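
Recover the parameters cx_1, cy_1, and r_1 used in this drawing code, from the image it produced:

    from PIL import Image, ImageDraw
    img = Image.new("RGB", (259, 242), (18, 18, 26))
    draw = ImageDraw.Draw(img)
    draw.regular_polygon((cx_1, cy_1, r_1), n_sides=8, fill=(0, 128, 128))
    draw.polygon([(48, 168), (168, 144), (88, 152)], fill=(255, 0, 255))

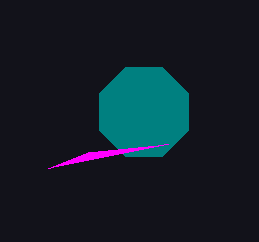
cx_1 = 144, cy_1 = 112, r_1 = 48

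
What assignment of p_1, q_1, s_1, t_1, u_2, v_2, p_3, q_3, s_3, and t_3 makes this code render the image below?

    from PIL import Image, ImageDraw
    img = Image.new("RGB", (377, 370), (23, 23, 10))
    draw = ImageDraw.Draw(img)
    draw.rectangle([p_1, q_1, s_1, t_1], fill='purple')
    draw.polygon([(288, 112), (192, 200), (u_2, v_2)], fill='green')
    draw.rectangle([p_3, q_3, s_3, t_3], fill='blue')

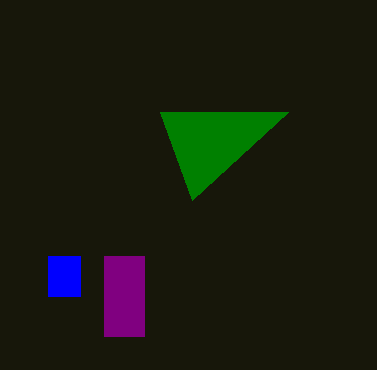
p_1 = 104
q_1 = 256
s_1 = 144
t_1 = 336
u_2 = 160
v_2 = 112
p_3 = 48
q_3 = 256
s_3 = 80
t_3 = 296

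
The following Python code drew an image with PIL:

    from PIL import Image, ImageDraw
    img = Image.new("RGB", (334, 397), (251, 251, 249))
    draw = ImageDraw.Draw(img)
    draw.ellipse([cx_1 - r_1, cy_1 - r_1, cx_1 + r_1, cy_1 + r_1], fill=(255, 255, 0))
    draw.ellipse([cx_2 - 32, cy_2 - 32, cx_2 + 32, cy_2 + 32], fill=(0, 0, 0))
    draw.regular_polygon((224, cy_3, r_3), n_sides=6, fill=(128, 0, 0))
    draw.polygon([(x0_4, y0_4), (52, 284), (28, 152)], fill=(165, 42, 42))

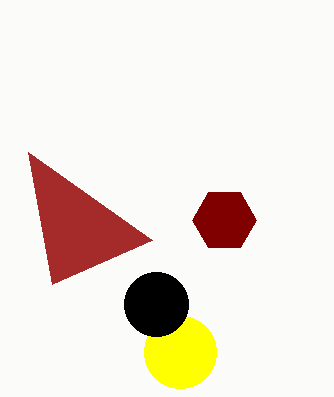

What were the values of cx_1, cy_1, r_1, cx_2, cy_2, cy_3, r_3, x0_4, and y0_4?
cx_1 = 180
cy_1 = 352
r_1 = 36
cx_2 = 156
cy_2 = 304
cy_3 = 220
r_3 = 32
x0_4 = 152
y0_4 = 240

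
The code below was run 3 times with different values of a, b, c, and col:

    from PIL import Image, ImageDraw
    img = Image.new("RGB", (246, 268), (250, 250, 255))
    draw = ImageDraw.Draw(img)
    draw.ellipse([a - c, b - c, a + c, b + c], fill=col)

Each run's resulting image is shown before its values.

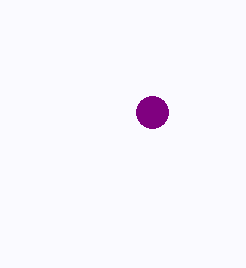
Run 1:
a = 152
b = 112
c = 16
col = 'purple'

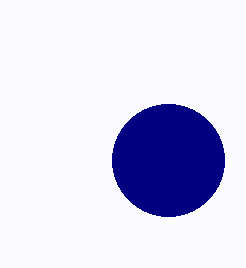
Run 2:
a = 168; b = 160; c = 56; col = 'navy'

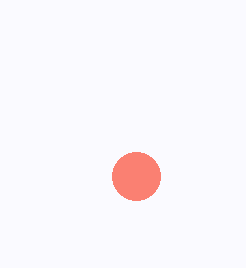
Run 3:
a = 136, b = 176, c = 24, col = 'salmon'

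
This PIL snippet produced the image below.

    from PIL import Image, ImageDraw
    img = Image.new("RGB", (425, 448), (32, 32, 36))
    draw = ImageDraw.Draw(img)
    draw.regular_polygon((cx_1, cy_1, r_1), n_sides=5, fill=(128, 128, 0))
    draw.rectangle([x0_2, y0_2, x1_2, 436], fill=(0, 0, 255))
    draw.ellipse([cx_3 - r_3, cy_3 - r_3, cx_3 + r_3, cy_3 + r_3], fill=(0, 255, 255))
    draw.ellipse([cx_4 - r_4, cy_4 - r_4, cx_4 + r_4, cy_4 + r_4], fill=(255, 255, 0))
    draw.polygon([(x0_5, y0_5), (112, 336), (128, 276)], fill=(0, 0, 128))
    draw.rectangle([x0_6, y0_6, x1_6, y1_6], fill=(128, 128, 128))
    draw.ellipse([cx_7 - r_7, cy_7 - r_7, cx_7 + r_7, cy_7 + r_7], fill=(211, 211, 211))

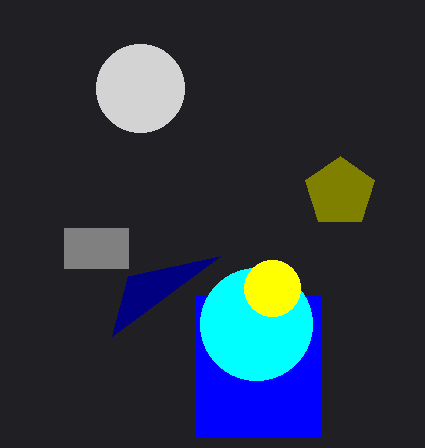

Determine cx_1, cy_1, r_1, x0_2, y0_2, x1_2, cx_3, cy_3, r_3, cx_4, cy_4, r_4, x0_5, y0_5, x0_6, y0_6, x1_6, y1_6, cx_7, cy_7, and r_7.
cx_1 = 340; cy_1 = 192; r_1 = 36; x0_2 = 196; y0_2 = 296; x1_2 = 320; cx_3 = 256; cy_3 = 324; r_3 = 56; cx_4 = 272; cy_4 = 288; r_4 = 28; x0_5 = 220; y0_5 = 256; x0_6 = 64; y0_6 = 228; x1_6 = 128; y1_6 = 268; cx_7 = 140; cy_7 = 88; r_7 = 44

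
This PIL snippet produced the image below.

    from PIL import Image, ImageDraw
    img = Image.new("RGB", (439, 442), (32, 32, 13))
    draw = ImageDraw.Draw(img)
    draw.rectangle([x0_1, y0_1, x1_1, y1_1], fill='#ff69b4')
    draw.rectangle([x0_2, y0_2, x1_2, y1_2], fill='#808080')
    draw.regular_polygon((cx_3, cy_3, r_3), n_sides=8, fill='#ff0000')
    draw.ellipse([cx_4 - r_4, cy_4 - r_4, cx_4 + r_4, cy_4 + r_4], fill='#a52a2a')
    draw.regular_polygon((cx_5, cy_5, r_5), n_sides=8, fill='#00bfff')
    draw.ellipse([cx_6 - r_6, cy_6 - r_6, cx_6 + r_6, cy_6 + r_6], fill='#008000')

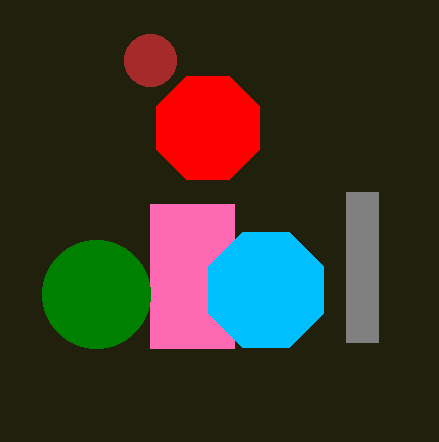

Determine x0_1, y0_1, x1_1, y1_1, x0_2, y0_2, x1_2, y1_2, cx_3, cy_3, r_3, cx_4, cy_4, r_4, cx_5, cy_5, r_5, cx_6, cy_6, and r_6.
x0_1 = 150; y0_1 = 204; x1_1 = 234; y1_1 = 348; x0_2 = 346; y0_2 = 192; x1_2 = 378; y1_2 = 342; cx_3 = 208; cy_3 = 128; r_3 = 56; cx_4 = 150; cy_4 = 60; r_4 = 26; cx_5 = 266; cy_5 = 290; r_5 = 62; cx_6 = 96; cy_6 = 294; r_6 = 54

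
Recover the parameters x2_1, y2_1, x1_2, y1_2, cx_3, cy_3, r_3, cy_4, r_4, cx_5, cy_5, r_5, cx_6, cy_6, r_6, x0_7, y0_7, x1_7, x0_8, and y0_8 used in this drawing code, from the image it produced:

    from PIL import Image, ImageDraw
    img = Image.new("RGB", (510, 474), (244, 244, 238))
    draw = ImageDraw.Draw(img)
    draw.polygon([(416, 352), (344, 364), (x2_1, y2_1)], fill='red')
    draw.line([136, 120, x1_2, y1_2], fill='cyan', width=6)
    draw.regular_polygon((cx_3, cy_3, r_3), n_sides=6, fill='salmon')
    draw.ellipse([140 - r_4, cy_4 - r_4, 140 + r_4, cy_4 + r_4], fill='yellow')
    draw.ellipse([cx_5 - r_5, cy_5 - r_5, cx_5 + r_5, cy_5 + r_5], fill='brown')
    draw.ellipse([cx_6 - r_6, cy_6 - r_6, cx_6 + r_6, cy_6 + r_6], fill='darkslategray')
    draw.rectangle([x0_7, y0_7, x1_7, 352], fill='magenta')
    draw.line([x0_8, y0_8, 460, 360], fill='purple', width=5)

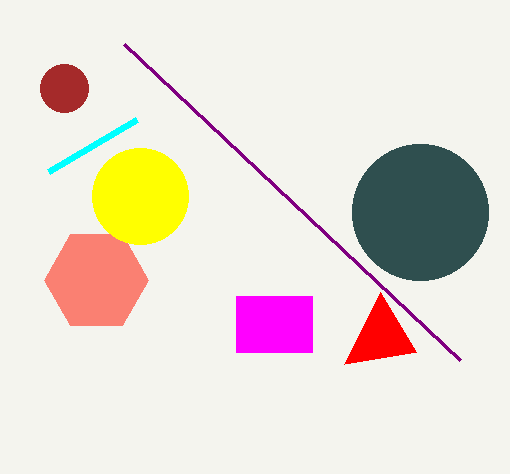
x2_1 = 380
y2_1 = 292
x1_2 = 48
y1_2 = 172
cx_3 = 96
cy_3 = 280
r_3 = 52
cy_4 = 196
r_4 = 48
cx_5 = 64
cy_5 = 88
r_5 = 24
cx_6 = 420
cy_6 = 212
r_6 = 68
x0_7 = 236
y0_7 = 296
x1_7 = 312
x0_8 = 124
y0_8 = 44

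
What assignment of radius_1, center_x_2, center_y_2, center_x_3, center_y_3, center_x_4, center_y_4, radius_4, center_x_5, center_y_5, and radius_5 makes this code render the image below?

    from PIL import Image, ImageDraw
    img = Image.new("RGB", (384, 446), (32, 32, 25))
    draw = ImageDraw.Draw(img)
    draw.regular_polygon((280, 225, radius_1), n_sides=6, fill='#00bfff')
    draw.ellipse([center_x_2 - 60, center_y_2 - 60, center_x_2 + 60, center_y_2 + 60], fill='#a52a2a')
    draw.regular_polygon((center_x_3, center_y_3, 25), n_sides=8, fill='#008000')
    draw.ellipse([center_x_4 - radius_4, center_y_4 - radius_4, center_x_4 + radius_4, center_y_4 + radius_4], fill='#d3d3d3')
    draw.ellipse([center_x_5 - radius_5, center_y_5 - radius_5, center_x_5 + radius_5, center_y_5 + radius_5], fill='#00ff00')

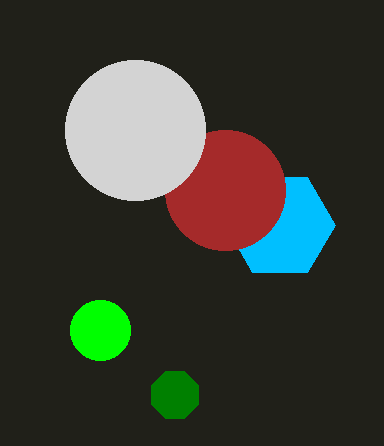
radius_1 = 55; center_x_2 = 225; center_y_2 = 190; center_x_3 = 175; center_y_3 = 395; center_x_4 = 135; center_y_4 = 130; radius_4 = 70; center_x_5 = 100; center_y_5 = 330; radius_5 = 30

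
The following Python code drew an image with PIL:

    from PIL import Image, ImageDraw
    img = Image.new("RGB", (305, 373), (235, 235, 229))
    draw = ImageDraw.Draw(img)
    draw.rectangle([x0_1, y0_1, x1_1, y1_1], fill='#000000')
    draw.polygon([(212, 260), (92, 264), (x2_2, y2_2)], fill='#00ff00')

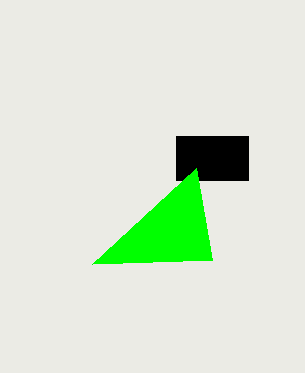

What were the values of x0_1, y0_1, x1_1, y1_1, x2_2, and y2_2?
x0_1 = 176, y0_1 = 136, x1_1 = 248, y1_1 = 180, x2_2 = 196, y2_2 = 168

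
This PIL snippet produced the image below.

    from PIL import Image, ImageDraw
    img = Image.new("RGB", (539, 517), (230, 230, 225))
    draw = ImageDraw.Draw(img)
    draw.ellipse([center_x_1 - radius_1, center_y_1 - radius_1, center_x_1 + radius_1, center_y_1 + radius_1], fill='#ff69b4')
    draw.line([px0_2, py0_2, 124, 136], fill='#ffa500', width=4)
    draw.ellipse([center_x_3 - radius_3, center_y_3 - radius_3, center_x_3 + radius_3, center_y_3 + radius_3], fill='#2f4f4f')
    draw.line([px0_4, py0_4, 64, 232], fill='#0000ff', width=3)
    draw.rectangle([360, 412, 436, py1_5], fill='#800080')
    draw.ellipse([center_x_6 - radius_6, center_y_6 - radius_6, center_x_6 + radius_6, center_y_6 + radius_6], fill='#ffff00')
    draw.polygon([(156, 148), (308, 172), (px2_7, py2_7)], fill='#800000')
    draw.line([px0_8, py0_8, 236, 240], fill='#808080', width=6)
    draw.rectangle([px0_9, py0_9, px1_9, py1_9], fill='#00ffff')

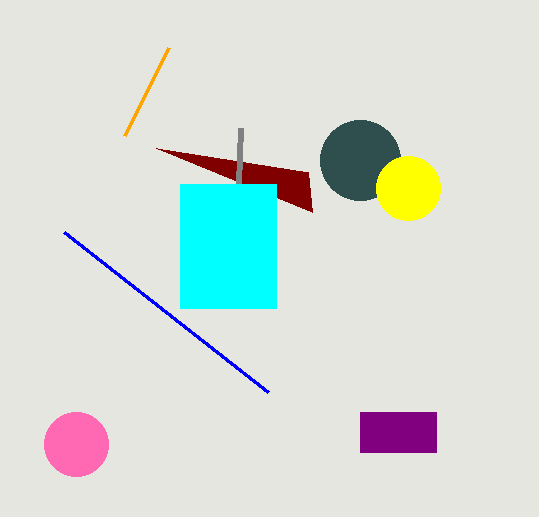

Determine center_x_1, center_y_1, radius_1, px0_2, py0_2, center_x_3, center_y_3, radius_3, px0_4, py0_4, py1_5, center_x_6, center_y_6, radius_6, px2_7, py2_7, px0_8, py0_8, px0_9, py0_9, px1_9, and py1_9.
center_x_1 = 76
center_y_1 = 444
radius_1 = 32
px0_2 = 168
py0_2 = 48
center_x_3 = 360
center_y_3 = 160
radius_3 = 40
px0_4 = 268
py0_4 = 392
py1_5 = 452
center_x_6 = 408
center_y_6 = 188
radius_6 = 32
px2_7 = 312
py2_7 = 212
px0_8 = 240
py0_8 = 128
px0_9 = 180
py0_9 = 184
px1_9 = 276
py1_9 = 308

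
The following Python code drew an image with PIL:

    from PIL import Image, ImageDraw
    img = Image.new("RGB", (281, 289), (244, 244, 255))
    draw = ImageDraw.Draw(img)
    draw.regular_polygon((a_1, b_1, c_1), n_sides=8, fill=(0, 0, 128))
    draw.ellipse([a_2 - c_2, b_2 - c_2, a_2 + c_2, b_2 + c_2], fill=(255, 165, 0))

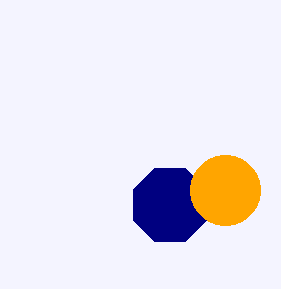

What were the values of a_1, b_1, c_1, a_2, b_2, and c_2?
a_1 = 170; b_1 = 205; c_1 = 40; a_2 = 225; b_2 = 190; c_2 = 35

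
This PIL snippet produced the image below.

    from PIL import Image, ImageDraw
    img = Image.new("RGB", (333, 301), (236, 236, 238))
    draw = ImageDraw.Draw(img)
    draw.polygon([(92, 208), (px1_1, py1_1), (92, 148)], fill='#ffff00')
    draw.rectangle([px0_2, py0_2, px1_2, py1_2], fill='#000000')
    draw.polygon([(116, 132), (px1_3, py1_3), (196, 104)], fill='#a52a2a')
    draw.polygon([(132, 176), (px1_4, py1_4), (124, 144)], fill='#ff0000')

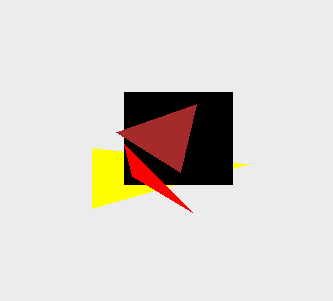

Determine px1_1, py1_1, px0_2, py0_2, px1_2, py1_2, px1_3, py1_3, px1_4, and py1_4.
px1_1 = 248; py1_1 = 164; px0_2 = 124; py0_2 = 92; px1_2 = 232; py1_2 = 184; px1_3 = 180; py1_3 = 172; px1_4 = 192; py1_4 = 212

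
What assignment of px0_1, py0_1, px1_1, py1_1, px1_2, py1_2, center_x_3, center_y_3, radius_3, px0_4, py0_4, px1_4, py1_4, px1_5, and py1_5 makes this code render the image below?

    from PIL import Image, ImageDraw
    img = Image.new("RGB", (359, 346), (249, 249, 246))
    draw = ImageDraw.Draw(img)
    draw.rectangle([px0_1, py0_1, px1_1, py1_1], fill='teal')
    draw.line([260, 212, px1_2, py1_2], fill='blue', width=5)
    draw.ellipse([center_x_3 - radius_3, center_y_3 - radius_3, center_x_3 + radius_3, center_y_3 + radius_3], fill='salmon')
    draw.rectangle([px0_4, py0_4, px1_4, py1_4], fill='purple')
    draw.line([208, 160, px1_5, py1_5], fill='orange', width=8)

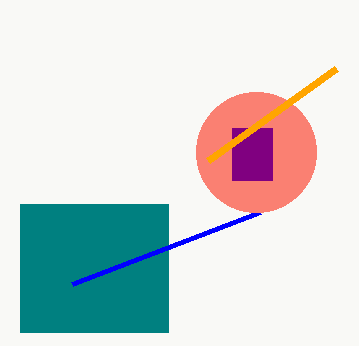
px0_1 = 20; py0_1 = 204; px1_1 = 168; py1_1 = 332; px1_2 = 72; py1_2 = 284; center_x_3 = 256; center_y_3 = 152; radius_3 = 60; px0_4 = 232; py0_4 = 128; px1_4 = 272; py1_4 = 180; px1_5 = 336; py1_5 = 68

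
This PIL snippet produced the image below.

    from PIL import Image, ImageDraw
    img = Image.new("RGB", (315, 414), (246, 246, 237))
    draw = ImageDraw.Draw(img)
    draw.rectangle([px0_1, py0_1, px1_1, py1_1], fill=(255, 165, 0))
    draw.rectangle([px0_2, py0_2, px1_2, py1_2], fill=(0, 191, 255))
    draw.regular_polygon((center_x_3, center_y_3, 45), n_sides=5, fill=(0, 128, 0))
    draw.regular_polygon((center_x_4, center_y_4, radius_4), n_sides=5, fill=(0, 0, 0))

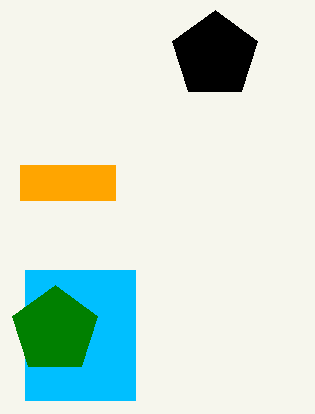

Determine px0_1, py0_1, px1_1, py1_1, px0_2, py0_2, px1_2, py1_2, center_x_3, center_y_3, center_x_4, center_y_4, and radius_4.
px0_1 = 20
py0_1 = 165
px1_1 = 115
py1_1 = 200
px0_2 = 25
py0_2 = 270
px1_2 = 135
py1_2 = 400
center_x_3 = 55
center_y_3 = 330
center_x_4 = 215
center_y_4 = 55
radius_4 = 45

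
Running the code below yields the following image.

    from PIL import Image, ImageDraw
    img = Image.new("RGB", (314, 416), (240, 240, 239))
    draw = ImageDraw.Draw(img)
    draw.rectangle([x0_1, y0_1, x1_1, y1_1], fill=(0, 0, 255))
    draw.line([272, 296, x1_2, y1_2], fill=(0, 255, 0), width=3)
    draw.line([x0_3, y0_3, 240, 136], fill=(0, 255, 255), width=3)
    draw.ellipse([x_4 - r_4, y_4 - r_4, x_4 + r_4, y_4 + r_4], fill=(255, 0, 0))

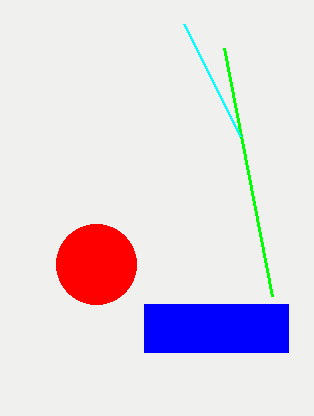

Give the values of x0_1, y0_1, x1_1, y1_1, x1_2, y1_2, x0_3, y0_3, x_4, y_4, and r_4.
x0_1 = 144, y0_1 = 304, x1_1 = 288, y1_1 = 352, x1_2 = 224, y1_2 = 48, x0_3 = 184, y0_3 = 24, x_4 = 96, y_4 = 264, r_4 = 40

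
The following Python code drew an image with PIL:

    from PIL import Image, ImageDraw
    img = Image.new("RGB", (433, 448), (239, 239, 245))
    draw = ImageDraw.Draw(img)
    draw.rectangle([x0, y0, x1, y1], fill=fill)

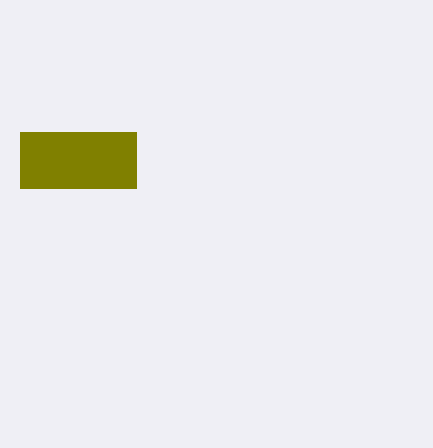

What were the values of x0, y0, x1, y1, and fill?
x0 = 20
y0 = 132
x1 = 136
y1 = 188
fill = 'olive'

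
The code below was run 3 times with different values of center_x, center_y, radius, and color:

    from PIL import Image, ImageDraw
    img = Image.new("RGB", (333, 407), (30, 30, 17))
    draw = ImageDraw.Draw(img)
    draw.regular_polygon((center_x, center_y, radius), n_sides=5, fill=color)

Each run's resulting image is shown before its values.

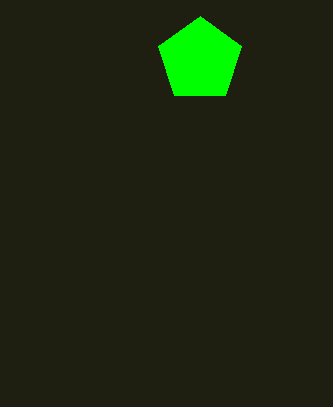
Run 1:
center_x = 200, center_y = 60, radius = 44, color = 'lime'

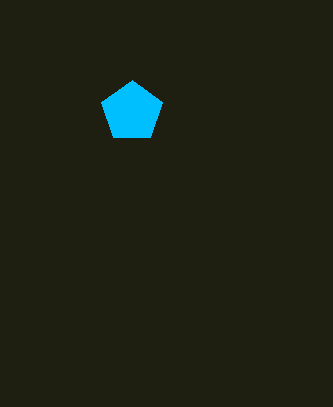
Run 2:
center_x = 132; center_y = 112; radius = 32; color = 'deepskyblue'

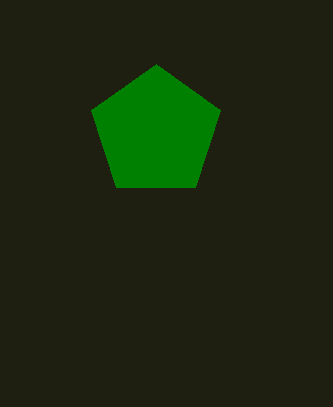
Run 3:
center_x = 156
center_y = 132
radius = 68
color = 'green'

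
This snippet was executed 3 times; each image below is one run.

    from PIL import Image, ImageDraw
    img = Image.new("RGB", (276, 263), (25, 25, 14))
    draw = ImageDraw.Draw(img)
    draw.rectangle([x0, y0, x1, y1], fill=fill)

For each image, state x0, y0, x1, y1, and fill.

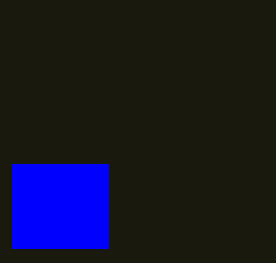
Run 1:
x0 = 12; y0 = 164; x1 = 108; y1 = 248; fill = 'blue'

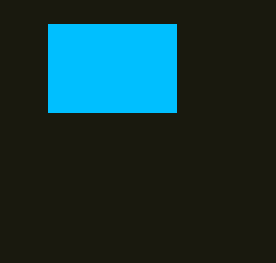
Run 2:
x0 = 48, y0 = 24, x1 = 176, y1 = 112, fill = 'deepskyblue'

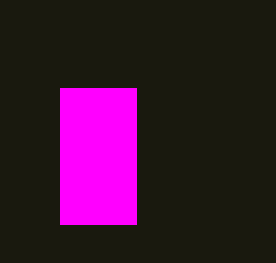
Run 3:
x0 = 60
y0 = 88
x1 = 136
y1 = 224
fill = 'magenta'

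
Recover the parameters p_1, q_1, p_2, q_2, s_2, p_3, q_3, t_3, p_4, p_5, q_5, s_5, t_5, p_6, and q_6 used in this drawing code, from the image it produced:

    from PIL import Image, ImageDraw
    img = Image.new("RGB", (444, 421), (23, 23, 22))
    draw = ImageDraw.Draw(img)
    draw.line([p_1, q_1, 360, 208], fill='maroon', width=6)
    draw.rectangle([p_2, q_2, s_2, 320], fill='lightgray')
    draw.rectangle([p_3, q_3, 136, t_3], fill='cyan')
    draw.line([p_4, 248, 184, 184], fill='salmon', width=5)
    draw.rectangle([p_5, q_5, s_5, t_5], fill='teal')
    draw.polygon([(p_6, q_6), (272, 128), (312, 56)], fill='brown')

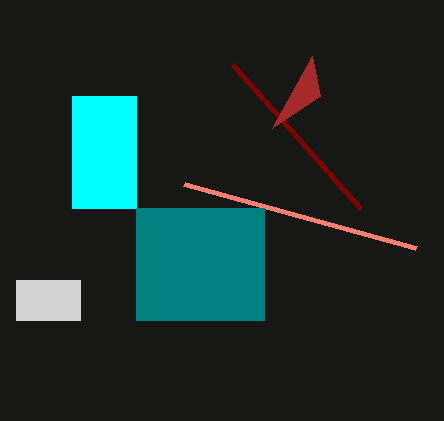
p_1 = 232, q_1 = 64, p_2 = 16, q_2 = 280, s_2 = 80, p_3 = 72, q_3 = 96, t_3 = 208, p_4 = 416, p_5 = 136, q_5 = 208, s_5 = 264, t_5 = 320, p_6 = 320, q_6 = 96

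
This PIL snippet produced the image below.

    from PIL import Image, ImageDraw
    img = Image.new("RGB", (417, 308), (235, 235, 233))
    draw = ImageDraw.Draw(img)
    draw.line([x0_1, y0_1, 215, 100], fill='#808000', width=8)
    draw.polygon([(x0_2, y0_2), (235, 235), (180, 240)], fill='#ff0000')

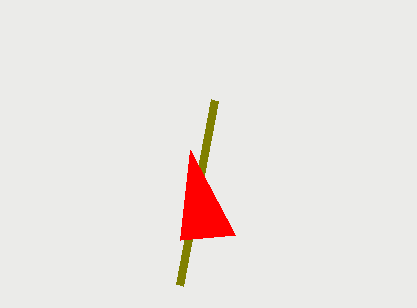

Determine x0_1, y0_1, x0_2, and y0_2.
x0_1 = 180, y0_1 = 285, x0_2 = 190, y0_2 = 150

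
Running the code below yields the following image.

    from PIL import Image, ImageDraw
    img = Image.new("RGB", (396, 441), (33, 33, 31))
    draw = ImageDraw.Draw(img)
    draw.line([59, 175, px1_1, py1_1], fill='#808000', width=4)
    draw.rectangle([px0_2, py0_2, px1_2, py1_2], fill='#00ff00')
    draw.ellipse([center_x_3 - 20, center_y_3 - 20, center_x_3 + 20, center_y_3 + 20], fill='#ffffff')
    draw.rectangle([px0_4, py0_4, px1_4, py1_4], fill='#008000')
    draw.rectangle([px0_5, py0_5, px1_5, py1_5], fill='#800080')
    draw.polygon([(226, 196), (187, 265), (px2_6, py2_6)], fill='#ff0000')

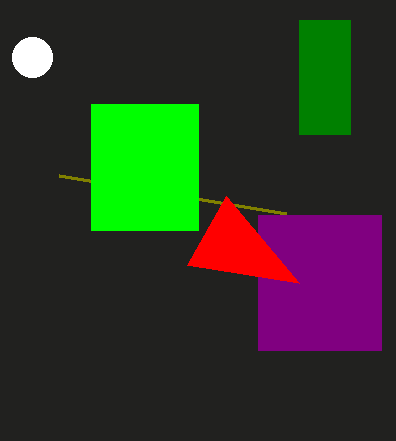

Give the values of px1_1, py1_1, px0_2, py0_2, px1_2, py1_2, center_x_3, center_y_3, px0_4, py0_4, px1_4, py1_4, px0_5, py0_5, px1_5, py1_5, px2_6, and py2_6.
px1_1 = 286; py1_1 = 213; px0_2 = 91; py0_2 = 104; px1_2 = 198; py1_2 = 230; center_x_3 = 32; center_y_3 = 57; px0_4 = 299; py0_4 = 20; px1_4 = 350; py1_4 = 134; px0_5 = 258; py0_5 = 215; px1_5 = 381; py1_5 = 350; px2_6 = 299; py2_6 = 283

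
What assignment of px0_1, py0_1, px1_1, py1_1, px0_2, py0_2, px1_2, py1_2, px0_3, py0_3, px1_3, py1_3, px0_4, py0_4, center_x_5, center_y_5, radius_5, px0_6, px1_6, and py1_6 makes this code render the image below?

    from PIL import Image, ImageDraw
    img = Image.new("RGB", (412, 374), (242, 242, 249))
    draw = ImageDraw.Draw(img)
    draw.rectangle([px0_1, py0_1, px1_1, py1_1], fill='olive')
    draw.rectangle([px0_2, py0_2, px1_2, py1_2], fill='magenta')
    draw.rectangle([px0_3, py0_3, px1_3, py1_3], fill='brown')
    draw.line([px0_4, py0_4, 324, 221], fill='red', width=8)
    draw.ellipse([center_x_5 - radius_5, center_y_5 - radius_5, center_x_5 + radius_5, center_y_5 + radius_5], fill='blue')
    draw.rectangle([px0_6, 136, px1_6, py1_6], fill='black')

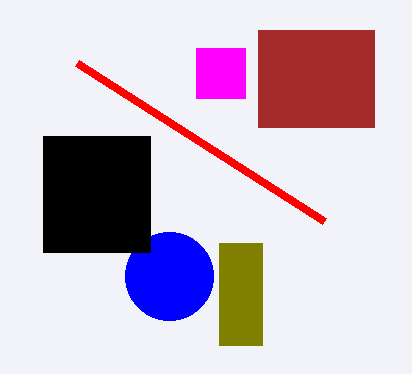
px0_1 = 219
py0_1 = 243
px1_1 = 262
py1_1 = 345
px0_2 = 196
py0_2 = 48
px1_2 = 245
py1_2 = 98
px0_3 = 258
py0_3 = 30
px1_3 = 374
py1_3 = 127
px0_4 = 77
py0_4 = 63
center_x_5 = 169
center_y_5 = 276
radius_5 = 44
px0_6 = 43
px1_6 = 150
py1_6 = 252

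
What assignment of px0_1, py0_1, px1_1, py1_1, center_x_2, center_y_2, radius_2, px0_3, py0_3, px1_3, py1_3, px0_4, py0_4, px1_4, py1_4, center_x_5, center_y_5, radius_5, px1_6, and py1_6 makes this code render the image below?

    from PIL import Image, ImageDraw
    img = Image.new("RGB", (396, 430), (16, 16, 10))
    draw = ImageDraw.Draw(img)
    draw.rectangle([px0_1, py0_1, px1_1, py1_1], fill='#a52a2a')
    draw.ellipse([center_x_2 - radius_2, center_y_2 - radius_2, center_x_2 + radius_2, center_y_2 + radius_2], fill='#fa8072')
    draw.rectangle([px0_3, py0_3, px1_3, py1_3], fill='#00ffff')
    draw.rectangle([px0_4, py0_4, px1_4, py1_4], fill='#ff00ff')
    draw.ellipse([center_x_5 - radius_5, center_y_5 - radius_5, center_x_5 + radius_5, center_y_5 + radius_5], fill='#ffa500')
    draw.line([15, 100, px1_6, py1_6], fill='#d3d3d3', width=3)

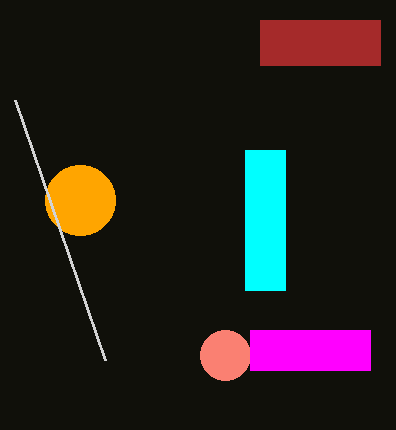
px0_1 = 260; py0_1 = 20; px1_1 = 380; py1_1 = 65; center_x_2 = 225; center_y_2 = 355; radius_2 = 25; px0_3 = 245; py0_3 = 150; px1_3 = 285; py1_3 = 290; px0_4 = 250; py0_4 = 330; px1_4 = 370; py1_4 = 370; center_x_5 = 80; center_y_5 = 200; radius_5 = 35; px1_6 = 105; py1_6 = 360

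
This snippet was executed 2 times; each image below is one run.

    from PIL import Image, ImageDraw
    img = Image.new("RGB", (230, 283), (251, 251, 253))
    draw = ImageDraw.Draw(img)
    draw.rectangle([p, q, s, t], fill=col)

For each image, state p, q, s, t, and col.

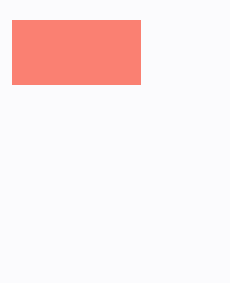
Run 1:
p = 12, q = 20, s = 140, t = 84, col = 'salmon'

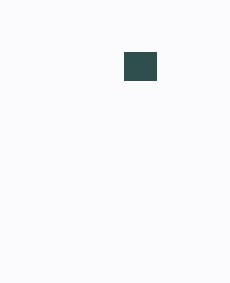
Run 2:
p = 124, q = 52, s = 156, t = 80, col = 'darkslategray'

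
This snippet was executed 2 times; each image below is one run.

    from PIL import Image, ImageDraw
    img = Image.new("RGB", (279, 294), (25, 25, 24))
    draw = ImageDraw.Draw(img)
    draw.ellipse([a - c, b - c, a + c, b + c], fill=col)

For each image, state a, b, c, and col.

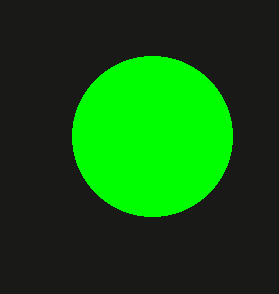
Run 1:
a = 152, b = 136, c = 80, col = 'lime'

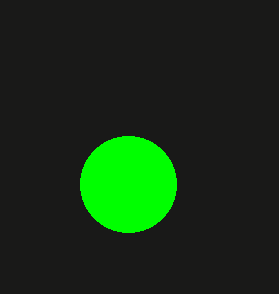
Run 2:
a = 128
b = 184
c = 48
col = 'lime'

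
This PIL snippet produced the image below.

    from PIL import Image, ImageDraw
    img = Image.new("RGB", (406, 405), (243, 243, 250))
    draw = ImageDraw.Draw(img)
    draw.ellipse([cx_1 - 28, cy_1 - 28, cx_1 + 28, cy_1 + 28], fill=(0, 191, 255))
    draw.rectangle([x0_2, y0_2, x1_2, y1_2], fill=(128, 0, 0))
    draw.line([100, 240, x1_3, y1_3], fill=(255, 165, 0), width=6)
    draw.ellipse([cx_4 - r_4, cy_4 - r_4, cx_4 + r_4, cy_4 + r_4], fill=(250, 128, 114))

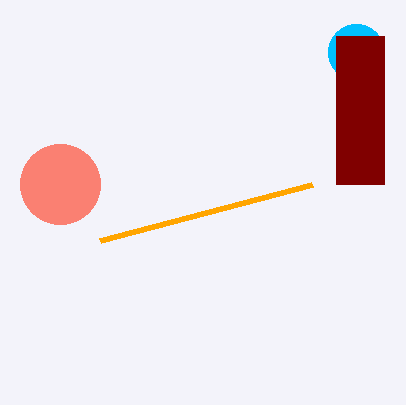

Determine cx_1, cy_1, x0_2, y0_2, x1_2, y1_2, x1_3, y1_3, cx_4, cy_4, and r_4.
cx_1 = 356
cy_1 = 52
x0_2 = 336
y0_2 = 36
x1_2 = 384
y1_2 = 184
x1_3 = 312
y1_3 = 184
cx_4 = 60
cy_4 = 184
r_4 = 40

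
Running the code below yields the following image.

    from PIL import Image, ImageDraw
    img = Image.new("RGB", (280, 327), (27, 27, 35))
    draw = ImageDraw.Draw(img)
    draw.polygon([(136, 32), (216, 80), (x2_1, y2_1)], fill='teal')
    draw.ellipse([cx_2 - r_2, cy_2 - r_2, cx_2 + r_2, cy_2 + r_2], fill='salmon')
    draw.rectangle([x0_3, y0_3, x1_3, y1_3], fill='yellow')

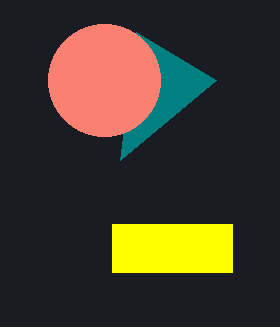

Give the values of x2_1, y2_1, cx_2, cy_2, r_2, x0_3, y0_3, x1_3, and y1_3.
x2_1 = 120, y2_1 = 160, cx_2 = 104, cy_2 = 80, r_2 = 56, x0_3 = 112, y0_3 = 224, x1_3 = 232, y1_3 = 272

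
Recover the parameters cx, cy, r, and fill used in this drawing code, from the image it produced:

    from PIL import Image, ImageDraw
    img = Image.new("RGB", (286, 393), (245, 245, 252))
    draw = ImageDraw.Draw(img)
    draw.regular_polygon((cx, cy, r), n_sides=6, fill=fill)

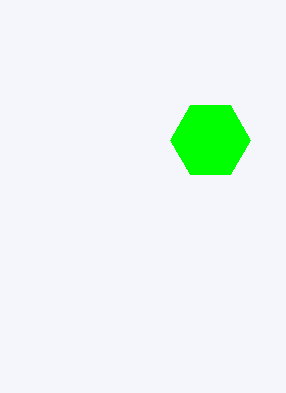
cx = 210; cy = 140; r = 40; fill = 'lime'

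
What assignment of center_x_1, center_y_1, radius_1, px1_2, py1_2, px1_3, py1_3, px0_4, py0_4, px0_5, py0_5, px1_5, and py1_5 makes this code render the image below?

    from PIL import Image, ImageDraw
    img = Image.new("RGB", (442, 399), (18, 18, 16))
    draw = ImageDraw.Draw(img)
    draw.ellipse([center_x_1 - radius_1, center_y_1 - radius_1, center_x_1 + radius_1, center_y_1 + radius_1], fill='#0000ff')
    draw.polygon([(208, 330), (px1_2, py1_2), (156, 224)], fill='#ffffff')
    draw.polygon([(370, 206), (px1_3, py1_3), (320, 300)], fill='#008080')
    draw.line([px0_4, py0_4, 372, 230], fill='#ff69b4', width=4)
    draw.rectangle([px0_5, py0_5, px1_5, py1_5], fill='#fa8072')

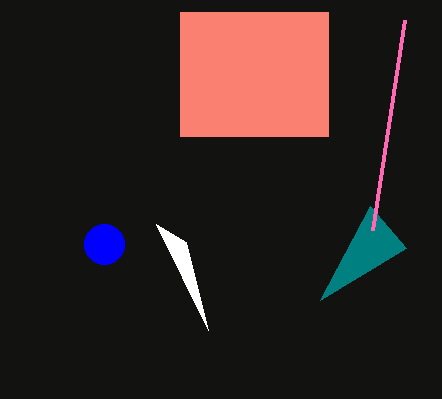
center_x_1 = 104; center_y_1 = 244; radius_1 = 20; px1_2 = 186; py1_2 = 242; px1_3 = 406; py1_3 = 248; px0_4 = 404; py0_4 = 20; px0_5 = 180; py0_5 = 12; px1_5 = 328; py1_5 = 136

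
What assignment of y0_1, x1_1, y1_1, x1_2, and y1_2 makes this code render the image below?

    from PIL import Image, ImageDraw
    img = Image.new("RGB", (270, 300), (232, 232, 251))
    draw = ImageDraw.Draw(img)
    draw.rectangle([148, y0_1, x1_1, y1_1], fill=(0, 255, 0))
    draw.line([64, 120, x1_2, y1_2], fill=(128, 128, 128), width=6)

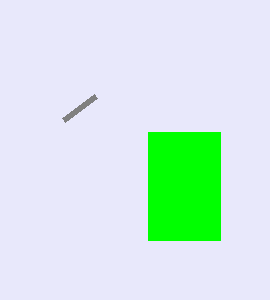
y0_1 = 132, x1_1 = 220, y1_1 = 240, x1_2 = 96, y1_2 = 96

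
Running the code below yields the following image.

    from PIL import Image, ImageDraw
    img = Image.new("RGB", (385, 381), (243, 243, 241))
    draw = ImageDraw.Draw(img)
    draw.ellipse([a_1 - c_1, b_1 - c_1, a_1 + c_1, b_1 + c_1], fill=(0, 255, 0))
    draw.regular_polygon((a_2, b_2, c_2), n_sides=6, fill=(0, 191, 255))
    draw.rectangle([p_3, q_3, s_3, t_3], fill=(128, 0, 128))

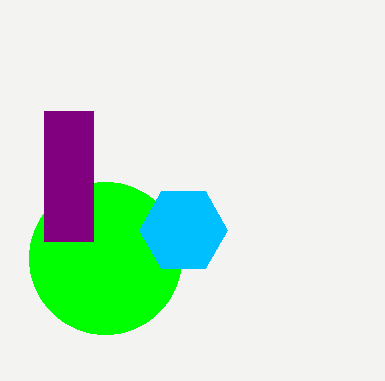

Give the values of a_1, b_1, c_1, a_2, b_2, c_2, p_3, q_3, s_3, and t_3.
a_1 = 105, b_1 = 258, c_1 = 76, a_2 = 183, b_2 = 230, c_2 = 44, p_3 = 44, q_3 = 111, s_3 = 93, t_3 = 241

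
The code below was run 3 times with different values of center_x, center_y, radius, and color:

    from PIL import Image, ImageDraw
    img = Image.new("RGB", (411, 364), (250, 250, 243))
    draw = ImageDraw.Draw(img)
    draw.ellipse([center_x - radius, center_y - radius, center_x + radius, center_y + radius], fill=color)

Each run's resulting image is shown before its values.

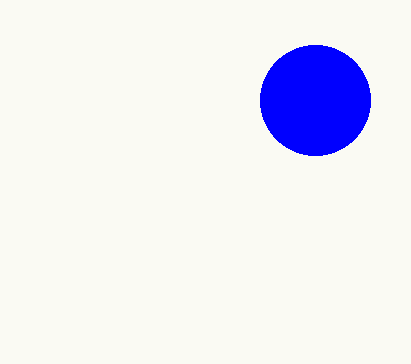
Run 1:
center_x = 315; center_y = 100; radius = 55; color = 'blue'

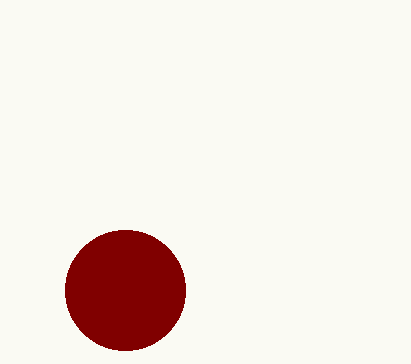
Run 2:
center_x = 125; center_y = 290; radius = 60; color = 'maroon'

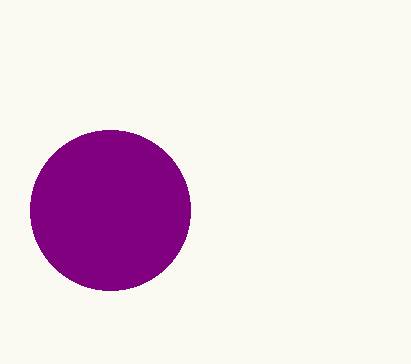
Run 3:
center_x = 110, center_y = 210, radius = 80, color = 'purple'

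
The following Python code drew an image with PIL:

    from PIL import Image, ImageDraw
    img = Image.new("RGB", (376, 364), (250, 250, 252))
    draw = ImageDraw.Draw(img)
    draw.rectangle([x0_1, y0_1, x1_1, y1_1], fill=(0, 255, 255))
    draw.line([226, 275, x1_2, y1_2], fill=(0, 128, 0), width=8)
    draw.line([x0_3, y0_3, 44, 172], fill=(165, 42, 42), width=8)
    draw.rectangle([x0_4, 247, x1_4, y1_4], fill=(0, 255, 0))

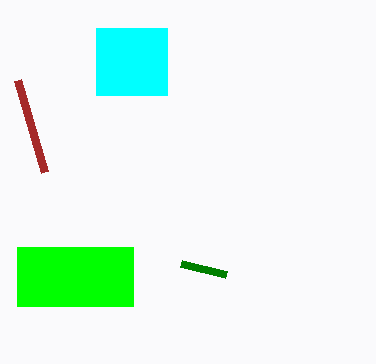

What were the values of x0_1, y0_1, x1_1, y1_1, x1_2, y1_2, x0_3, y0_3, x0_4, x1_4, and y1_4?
x0_1 = 96, y0_1 = 28, x1_1 = 167, y1_1 = 95, x1_2 = 181, y1_2 = 264, x0_3 = 17, y0_3 = 80, x0_4 = 17, x1_4 = 133, y1_4 = 306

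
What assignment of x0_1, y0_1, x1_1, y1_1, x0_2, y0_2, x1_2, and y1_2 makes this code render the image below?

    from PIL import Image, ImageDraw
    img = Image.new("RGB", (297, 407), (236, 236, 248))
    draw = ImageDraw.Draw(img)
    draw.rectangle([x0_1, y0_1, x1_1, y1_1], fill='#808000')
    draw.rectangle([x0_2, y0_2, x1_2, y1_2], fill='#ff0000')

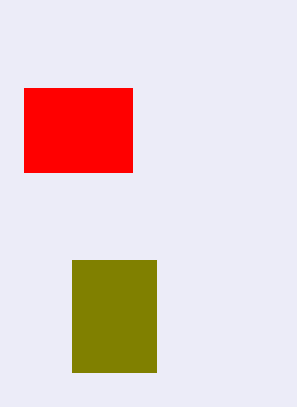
x0_1 = 72; y0_1 = 260; x1_1 = 156; y1_1 = 372; x0_2 = 24; y0_2 = 88; x1_2 = 132; y1_2 = 172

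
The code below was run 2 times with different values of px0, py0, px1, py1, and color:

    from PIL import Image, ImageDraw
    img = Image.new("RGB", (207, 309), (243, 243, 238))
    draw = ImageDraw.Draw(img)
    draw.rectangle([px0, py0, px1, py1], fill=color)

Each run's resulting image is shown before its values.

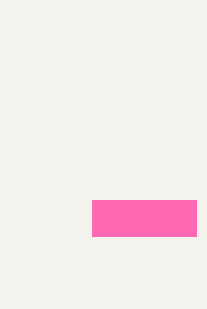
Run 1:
px0 = 92
py0 = 200
px1 = 196
py1 = 236
color = 'hotpink'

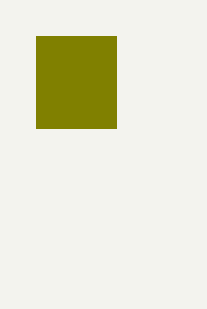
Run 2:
px0 = 36
py0 = 36
px1 = 116
py1 = 128
color = 'olive'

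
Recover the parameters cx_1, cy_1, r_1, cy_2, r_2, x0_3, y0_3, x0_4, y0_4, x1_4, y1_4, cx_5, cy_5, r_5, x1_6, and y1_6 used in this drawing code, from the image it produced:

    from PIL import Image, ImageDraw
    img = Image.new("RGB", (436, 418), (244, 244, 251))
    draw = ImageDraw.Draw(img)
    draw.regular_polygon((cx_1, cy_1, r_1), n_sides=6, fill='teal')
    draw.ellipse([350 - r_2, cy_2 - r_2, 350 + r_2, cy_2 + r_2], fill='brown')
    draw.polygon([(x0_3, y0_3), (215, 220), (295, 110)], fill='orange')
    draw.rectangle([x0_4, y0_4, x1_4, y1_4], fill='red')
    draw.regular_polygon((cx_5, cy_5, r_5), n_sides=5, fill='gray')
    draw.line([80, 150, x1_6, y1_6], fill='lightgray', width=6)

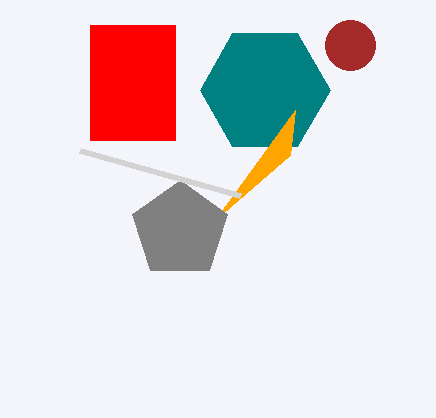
cx_1 = 265
cy_1 = 90
r_1 = 65
cy_2 = 45
r_2 = 25
x0_3 = 290
y0_3 = 155
x0_4 = 90
y0_4 = 25
x1_4 = 175
y1_4 = 140
cx_5 = 180
cy_5 = 230
r_5 = 50
x1_6 = 240
y1_6 = 195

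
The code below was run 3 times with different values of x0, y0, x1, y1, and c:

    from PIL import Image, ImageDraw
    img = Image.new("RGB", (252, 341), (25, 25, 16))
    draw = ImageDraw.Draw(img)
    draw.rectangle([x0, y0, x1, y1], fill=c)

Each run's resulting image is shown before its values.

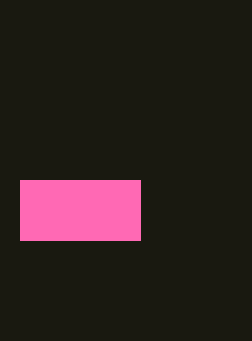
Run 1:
x0 = 20
y0 = 180
x1 = 140
y1 = 240
c = 'hotpink'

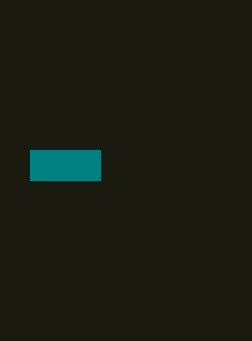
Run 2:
x0 = 30, y0 = 150, x1 = 100, y1 = 180, c = 'teal'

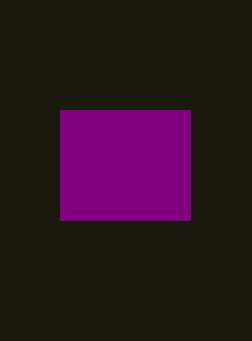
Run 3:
x0 = 60; y0 = 110; x1 = 190; y1 = 220; c = 'purple'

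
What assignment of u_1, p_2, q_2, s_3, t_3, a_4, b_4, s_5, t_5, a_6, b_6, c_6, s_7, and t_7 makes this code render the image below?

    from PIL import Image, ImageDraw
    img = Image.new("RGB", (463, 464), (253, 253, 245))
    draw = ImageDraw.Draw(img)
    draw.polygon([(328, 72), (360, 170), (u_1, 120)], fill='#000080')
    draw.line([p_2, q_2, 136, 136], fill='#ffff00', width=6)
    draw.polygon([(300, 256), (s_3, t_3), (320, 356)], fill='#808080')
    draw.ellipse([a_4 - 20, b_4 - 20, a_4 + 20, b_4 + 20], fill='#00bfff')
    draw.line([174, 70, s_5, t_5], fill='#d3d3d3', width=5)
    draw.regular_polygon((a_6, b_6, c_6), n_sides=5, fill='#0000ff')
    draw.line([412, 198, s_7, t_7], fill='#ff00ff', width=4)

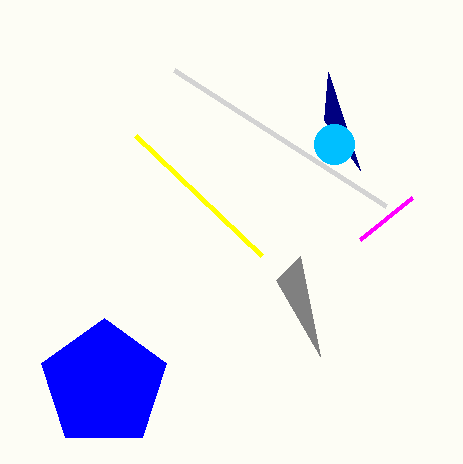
u_1 = 324
p_2 = 262
q_2 = 256
s_3 = 276
t_3 = 280
a_4 = 334
b_4 = 144
s_5 = 386
t_5 = 206
a_6 = 104
b_6 = 384
c_6 = 66
s_7 = 360
t_7 = 240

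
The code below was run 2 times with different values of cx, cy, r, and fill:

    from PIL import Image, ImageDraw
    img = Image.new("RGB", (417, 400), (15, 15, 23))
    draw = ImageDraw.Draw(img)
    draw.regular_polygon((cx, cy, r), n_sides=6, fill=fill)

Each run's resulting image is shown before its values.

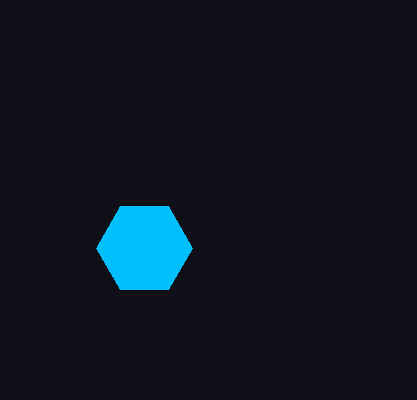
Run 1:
cx = 144, cy = 248, r = 48, fill = 'deepskyblue'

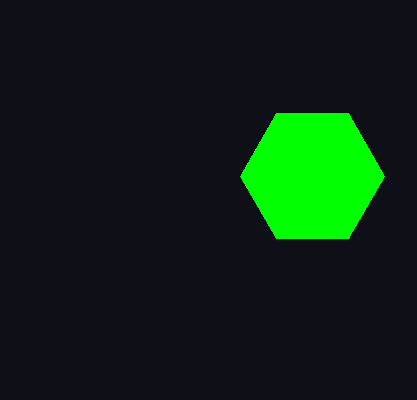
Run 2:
cx = 312
cy = 176
r = 72
fill = 'lime'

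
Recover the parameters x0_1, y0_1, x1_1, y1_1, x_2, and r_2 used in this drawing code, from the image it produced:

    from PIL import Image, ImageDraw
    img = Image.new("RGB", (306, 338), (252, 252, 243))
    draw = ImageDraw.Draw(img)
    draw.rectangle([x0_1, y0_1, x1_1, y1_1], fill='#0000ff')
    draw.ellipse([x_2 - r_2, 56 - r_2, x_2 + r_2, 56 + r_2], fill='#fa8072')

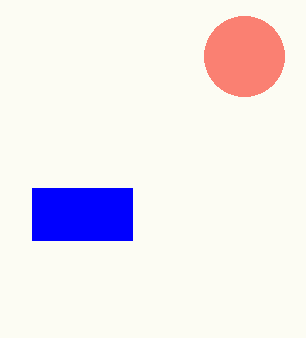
x0_1 = 32; y0_1 = 188; x1_1 = 132; y1_1 = 240; x_2 = 244; r_2 = 40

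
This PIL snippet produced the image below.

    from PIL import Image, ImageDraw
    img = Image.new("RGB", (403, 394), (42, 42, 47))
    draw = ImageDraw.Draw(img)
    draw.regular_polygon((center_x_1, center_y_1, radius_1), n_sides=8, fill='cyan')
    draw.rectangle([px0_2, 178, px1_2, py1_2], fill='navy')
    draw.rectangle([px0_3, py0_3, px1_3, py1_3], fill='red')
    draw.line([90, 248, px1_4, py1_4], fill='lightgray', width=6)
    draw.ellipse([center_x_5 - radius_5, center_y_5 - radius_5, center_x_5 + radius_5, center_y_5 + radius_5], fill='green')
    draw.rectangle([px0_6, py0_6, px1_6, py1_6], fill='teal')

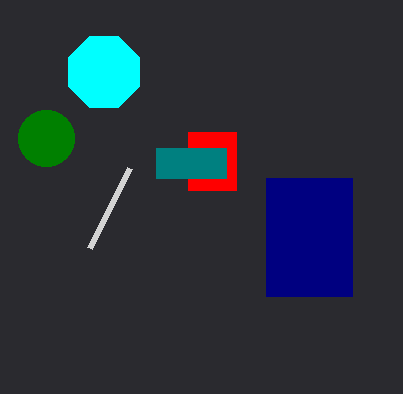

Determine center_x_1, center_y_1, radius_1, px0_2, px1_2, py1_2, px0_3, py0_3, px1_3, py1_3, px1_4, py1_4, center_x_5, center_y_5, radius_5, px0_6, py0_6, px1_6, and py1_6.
center_x_1 = 104
center_y_1 = 72
radius_1 = 38
px0_2 = 266
px1_2 = 352
py1_2 = 296
px0_3 = 188
py0_3 = 132
px1_3 = 236
py1_3 = 190
px1_4 = 130
py1_4 = 168
center_x_5 = 46
center_y_5 = 138
radius_5 = 28
px0_6 = 156
py0_6 = 148
px1_6 = 226
py1_6 = 178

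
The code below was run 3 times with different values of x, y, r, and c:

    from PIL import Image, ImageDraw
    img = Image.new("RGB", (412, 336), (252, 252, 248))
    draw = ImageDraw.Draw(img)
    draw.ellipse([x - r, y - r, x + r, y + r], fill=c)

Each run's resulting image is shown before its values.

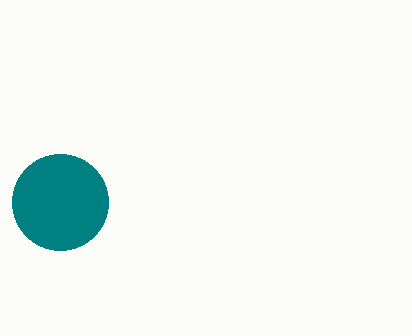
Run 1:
x = 60, y = 202, r = 48, c = 'teal'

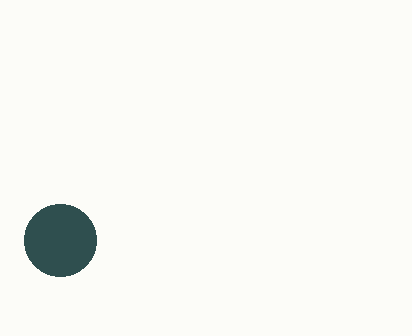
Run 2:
x = 60, y = 240, r = 36, c = 'darkslategray'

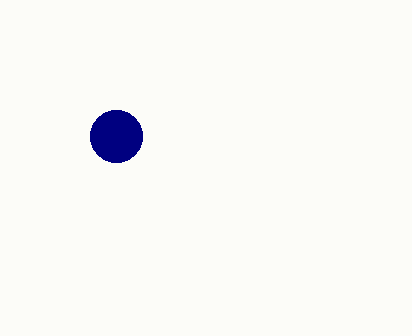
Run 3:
x = 116; y = 136; r = 26; c = 'navy'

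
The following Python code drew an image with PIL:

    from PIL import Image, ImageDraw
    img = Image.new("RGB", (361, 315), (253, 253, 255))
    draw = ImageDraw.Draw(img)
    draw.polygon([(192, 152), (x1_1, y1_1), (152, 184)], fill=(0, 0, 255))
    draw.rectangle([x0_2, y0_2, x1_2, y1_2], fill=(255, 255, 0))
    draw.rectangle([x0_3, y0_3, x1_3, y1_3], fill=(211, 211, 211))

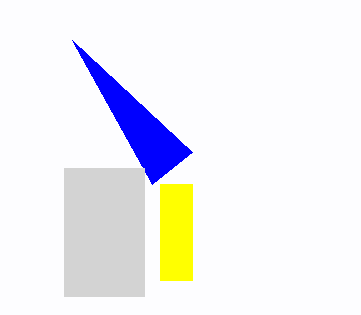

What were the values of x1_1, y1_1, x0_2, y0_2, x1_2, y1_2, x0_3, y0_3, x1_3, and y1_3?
x1_1 = 72
y1_1 = 40
x0_2 = 160
y0_2 = 184
x1_2 = 192
y1_2 = 280
x0_3 = 64
y0_3 = 168
x1_3 = 144
y1_3 = 296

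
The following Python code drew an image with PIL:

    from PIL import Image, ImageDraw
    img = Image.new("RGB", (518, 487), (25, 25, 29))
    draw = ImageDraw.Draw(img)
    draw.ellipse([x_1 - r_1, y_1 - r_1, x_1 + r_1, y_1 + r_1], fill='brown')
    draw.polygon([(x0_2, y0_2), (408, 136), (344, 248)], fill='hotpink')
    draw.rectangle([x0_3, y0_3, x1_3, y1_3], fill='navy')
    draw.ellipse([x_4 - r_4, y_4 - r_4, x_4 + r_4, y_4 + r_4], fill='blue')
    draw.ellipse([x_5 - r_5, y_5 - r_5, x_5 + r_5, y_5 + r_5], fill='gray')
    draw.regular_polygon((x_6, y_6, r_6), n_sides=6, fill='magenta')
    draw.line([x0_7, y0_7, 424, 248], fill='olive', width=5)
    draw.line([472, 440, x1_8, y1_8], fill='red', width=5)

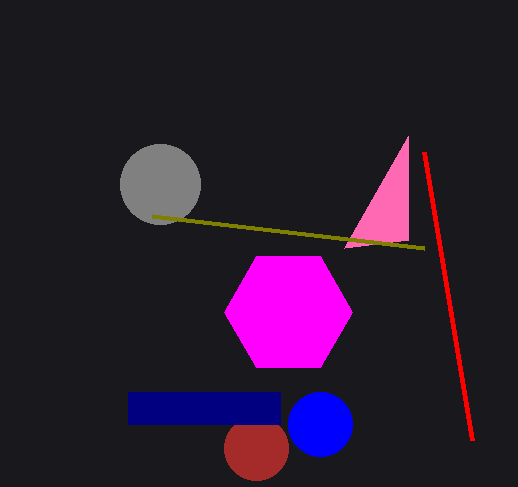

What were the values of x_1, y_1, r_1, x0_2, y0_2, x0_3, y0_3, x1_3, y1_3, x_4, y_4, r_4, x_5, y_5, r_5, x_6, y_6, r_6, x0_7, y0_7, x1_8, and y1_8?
x_1 = 256, y_1 = 448, r_1 = 32, x0_2 = 408, y0_2 = 240, x0_3 = 128, y0_3 = 392, x1_3 = 280, y1_3 = 424, x_4 = 320, y_4 = 424, r_4 = 32, x_5 = 160, y_5 = 184, r_5 = 40, x_6 = 288, y_6 = 312, r_6 = 64, x0_7 = 152, y0_7 = 216, x1_8 = 424, y1_8 = 152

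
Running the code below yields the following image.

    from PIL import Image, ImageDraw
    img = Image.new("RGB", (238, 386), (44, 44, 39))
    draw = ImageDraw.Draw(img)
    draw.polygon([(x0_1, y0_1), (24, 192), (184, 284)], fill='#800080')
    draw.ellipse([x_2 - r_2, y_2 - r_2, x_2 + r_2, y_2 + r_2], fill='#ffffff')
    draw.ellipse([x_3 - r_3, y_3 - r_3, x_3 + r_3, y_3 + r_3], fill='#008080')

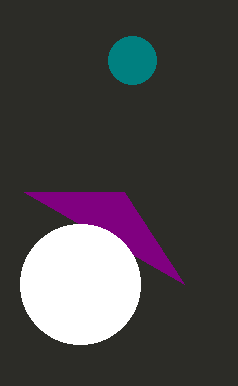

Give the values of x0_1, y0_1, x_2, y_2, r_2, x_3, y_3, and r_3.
x0_1 = 124; y0_1 = 192; x_2 = 80; y_2 = 284; r_2 = 60; x_3 = 132; y_3 = 60; r_3 = 24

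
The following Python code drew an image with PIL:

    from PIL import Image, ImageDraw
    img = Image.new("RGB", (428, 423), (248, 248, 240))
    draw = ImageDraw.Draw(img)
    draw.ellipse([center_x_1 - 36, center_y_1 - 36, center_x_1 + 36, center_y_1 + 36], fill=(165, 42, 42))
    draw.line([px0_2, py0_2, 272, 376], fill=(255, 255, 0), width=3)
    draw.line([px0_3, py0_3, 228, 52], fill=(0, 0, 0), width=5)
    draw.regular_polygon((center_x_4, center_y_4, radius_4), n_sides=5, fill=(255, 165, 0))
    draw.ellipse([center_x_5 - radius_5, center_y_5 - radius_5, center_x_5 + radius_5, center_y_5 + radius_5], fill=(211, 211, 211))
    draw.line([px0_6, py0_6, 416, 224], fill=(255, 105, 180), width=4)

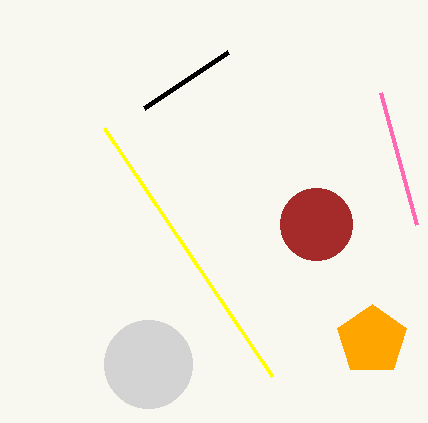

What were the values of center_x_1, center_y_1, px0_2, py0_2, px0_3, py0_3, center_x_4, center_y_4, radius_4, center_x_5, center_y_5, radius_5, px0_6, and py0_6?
center_x_1 = 316
center_y_1 = 224
px0_2 = 104
py0_2 = 128
px0_3 = 144
py0_3 = 108
center_x_4 = 372
center_y_4 = 340
radius_4 = 36
center_x_5 = 148
center_y_5 = 364
radius_5 = 44
px0_6 = 380
py0_6 = 92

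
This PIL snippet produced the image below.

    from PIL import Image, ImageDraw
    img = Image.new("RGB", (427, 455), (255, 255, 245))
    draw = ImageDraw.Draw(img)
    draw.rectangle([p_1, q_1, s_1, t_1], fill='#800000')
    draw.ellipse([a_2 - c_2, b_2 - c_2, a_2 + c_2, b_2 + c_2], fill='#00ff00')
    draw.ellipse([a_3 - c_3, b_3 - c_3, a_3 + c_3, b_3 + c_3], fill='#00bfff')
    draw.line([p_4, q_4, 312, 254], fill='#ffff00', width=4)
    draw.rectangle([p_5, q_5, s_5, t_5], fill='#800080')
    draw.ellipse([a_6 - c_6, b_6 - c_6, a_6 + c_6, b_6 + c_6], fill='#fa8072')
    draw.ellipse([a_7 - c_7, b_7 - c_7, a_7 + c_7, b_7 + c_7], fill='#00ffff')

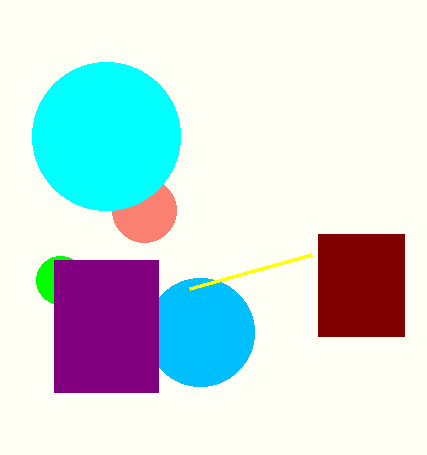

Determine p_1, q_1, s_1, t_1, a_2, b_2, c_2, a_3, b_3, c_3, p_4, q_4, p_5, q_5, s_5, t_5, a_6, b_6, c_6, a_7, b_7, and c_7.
p_1 = 318; q_1 = 234; s_1 = 404; t_1 = 336; a_2 = 60; b_2 = 280; c_2 = 24; a_3 = 200; b_3 = 332; c_3 = 54; p_4 = 190; q_4 = 288; p_5 = 54; q_5 = 260; s_5 = 158; t_5 = 392; a_6 = 144; b_6 = 210; c_6 = 32; a_7 = 106; b_7 = 136; c_7 = 74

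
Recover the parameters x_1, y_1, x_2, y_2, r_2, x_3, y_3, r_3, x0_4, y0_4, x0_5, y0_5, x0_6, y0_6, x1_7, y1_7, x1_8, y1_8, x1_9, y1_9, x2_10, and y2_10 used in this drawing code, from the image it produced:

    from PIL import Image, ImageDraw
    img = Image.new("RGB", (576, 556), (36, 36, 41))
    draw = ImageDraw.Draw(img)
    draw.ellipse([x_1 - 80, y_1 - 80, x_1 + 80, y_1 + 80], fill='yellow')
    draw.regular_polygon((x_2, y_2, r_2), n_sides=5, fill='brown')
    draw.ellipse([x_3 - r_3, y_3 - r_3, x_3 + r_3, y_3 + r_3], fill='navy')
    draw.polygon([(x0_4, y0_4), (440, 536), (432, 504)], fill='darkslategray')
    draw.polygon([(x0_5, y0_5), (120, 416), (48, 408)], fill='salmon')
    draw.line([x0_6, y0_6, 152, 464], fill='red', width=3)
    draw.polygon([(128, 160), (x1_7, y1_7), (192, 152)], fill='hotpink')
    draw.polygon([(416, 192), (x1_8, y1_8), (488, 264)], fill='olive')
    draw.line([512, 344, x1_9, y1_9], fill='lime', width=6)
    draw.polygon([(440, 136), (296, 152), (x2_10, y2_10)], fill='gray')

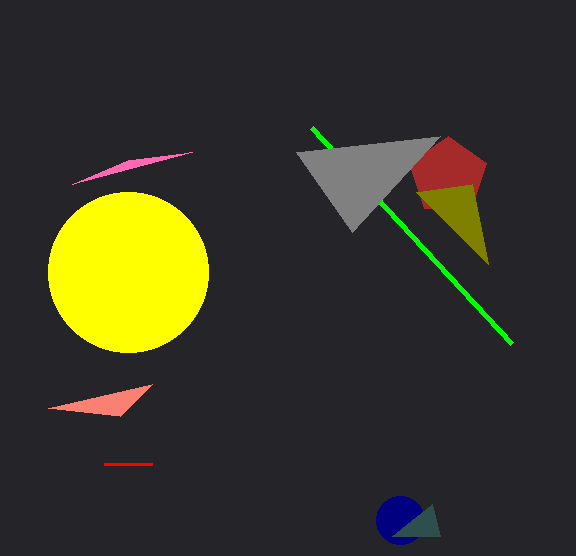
x_1 = 128
y_1 = 272
x_2 = 448
y_2 = 176
r_2 = 40
x_3 = 400
y_3 = 520
r_3 = 24
x0_4 = 392
y0_4 = 536
x0_5 = 152
y0_5 = 384
x0_6 = 104
y0_6 = 464
x1_7 = 72
y1_7 = 184
x1_8 = 472
y1_8 = 184
x1_9 = 312
y1_9 = 128
x2_10 = 352
y2_10 = 232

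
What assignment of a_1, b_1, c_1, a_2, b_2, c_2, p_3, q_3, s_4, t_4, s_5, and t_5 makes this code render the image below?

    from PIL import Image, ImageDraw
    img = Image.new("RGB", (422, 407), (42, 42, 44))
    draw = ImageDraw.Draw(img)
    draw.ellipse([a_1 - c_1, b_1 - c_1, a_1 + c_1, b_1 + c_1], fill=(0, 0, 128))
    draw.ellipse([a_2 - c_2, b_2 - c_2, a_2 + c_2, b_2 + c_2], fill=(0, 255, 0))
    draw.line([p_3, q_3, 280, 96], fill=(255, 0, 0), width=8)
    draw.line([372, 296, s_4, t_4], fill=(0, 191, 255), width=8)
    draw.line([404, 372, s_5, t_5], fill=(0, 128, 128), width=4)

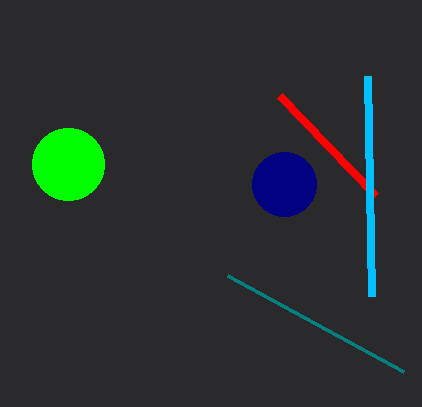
a_1 = 284; b_1 = 184; c_1 = 32; a_2 = 68; b_2 = 164; c_2 = 36; p_3 = 376; q_3 = 196; s_4 = 368; t_4 = 76; s_5 = 228; t_5 = 276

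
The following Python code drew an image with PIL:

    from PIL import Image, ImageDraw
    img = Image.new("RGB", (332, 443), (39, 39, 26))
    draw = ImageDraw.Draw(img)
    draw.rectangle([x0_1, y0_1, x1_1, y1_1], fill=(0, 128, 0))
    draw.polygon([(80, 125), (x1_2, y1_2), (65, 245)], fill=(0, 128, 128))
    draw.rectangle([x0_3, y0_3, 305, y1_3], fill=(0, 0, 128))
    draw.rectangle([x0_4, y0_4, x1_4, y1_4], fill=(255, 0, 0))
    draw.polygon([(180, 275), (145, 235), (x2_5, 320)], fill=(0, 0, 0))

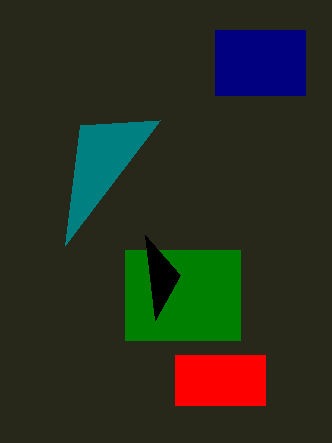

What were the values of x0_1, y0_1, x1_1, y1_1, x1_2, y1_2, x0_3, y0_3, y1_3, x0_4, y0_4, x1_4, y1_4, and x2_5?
x0_1 = 125; y0_1 = 250; x1_1 = 240; y1_1 = 340; x1_2 = 160; y1_2 = 120; x0_3 = 215; y0_3 = 30; y1_3 = 95; x0_4 = 175; y0_4 = 355; x1_4 = 265; y1_4 = 405; x2_5 = 155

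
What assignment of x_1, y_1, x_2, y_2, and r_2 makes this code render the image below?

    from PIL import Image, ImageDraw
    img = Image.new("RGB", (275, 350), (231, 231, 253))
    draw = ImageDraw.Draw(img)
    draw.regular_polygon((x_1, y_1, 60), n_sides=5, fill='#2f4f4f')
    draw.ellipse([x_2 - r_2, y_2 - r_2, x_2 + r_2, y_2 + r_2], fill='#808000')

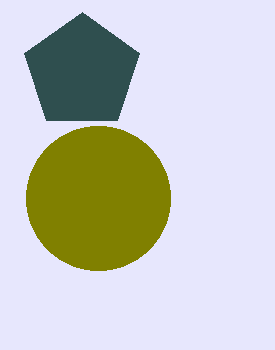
x_1 = 82
y_1 = 72
x_2 = 98
y_2 = 198
r_2 = 72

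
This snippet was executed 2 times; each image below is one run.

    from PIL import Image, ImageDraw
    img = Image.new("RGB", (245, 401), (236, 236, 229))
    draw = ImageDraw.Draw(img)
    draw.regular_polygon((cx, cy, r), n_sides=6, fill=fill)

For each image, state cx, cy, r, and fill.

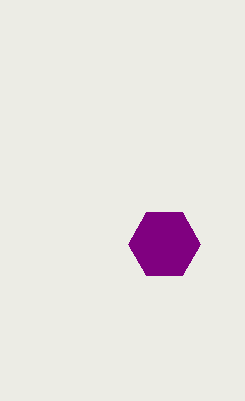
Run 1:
cx = 164
cy = 244
r = 36
fill = 'purple'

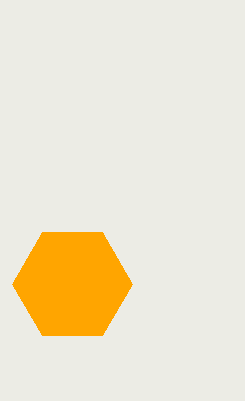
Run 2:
cx = 72
cy = 284
r = 60
fill = 'orange'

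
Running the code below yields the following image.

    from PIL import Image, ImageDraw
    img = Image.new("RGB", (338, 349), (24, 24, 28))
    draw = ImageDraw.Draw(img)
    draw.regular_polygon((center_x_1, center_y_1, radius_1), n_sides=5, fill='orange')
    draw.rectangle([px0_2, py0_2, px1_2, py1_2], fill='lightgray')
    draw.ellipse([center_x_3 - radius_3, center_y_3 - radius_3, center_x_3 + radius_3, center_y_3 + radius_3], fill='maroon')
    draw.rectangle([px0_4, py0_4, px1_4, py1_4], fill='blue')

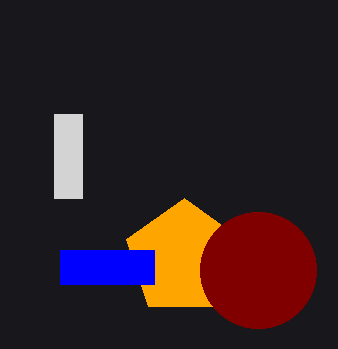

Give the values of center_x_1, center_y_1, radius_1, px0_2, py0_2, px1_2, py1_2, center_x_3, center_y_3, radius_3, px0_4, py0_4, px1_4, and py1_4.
center_x_1 = 184; center_y_1 = 258; radius_1 = 60; px0_2 = 54; py0_2 = 114; px1_2 = 82; py1_2 = 198; center_x_3 = 258; center_y_3 = 270; radius_3 = 58; px0_4 = 60; py0_4 = 250; px1_4 = 154; py1_4 = 284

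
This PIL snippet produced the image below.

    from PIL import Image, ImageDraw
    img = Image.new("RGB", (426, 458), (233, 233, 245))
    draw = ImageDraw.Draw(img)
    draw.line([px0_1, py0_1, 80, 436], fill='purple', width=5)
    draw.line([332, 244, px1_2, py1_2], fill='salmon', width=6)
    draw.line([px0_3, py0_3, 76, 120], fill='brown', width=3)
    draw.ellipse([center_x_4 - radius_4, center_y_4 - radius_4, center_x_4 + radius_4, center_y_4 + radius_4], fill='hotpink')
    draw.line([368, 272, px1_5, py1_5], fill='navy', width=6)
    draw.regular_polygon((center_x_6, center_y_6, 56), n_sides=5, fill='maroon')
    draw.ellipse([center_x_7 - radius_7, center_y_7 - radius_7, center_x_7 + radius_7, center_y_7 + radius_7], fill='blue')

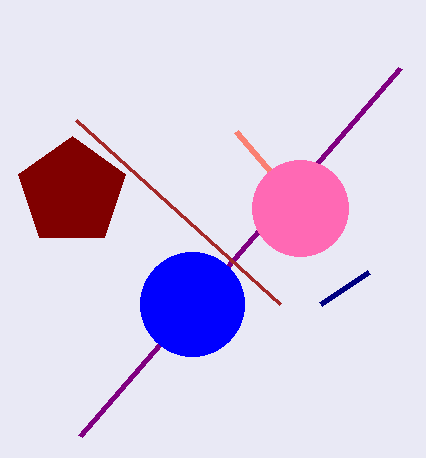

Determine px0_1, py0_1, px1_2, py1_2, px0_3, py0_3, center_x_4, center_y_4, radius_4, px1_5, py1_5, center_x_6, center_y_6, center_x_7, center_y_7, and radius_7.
px0_1 = 400
py0_1 = 68
px1_2 = 236
py1_2 = 132
px0_3 = 280
py0_3 = 304
center_x_4 = 300
center_y_4 = 208
radius_4 = 48
px1_5 = 320
py1_5 = 304
center_x_6 = 72
center_y_6 = 192
center_x_7 = 192
center_y_7 = 304
radius_7 = 52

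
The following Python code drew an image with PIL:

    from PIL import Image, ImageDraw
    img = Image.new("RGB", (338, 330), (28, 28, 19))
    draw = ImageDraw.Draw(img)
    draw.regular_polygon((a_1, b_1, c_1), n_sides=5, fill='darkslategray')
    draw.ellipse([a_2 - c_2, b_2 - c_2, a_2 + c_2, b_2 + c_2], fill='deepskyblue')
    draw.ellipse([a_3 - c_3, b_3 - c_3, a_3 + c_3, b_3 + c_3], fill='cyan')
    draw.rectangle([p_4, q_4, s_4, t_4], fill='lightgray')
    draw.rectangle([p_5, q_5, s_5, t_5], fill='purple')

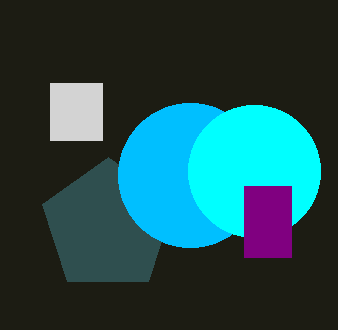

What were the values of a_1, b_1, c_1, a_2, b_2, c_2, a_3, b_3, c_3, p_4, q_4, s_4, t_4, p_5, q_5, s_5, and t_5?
a_1 = 108
b_1 = 226
c_1 = 69
a_2 = 190
b_2 = 175
c_2 = 72
a_3 = 254
b_3 = 171
c_3 = 66
p_4 = 50
q_4 = 83
s_4 = 102
t_4 = 140
p_5 = 244
q_5 = 186
s_5 = 291
t_5 = 257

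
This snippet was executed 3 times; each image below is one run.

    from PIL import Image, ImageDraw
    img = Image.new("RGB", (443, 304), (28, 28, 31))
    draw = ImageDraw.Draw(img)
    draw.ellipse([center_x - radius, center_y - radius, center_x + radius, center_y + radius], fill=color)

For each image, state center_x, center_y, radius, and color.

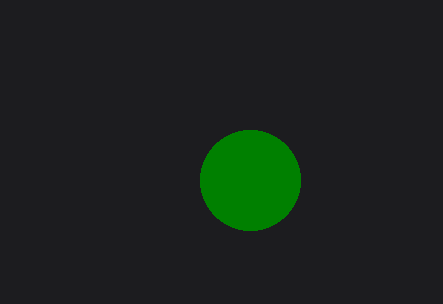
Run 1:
center_x = 250
center_y = 180
radius = 50
color = 'green'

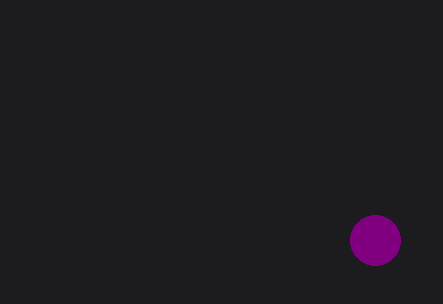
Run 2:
center_x = 375, center_y = 240, radius = 25, color = 'purple'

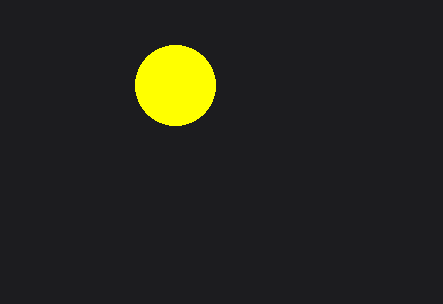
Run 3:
center_x = 175; center_y = 85; radius = 40; color = 'yellow'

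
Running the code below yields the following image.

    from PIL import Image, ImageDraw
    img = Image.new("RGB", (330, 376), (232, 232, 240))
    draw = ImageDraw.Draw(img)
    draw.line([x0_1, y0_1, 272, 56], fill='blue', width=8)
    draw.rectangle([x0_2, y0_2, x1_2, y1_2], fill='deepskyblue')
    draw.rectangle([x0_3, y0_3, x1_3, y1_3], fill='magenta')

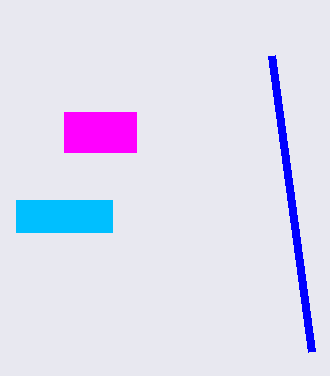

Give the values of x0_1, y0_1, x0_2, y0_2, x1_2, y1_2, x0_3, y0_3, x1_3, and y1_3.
x0_1 = 312, y0_1 = 352, x0_2 = 16, y0_2 = 200, x1_2 = 112, y1_2 = 232, x0_3 = 64, y0_3 = 112, x1_3 = 136, y1_3 = 152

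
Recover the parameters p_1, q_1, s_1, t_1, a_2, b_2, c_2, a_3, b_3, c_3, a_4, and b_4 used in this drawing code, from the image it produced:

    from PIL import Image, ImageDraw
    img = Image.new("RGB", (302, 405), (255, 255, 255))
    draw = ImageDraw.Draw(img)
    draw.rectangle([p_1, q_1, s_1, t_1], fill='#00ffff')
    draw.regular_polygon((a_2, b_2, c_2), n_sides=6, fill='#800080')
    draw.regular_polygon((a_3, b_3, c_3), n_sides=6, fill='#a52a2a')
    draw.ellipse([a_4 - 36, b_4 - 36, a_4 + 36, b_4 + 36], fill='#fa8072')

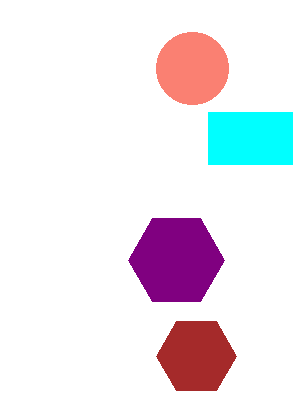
p_1 = 208; q_1 = 112; s_1 = 292; t_1 = 164; a_2 = 176; b_2 = 260; c_2 = 48; a_3 = 196; b_3 = 356; c_3 = 40; a_4 = 192; b_4 = 68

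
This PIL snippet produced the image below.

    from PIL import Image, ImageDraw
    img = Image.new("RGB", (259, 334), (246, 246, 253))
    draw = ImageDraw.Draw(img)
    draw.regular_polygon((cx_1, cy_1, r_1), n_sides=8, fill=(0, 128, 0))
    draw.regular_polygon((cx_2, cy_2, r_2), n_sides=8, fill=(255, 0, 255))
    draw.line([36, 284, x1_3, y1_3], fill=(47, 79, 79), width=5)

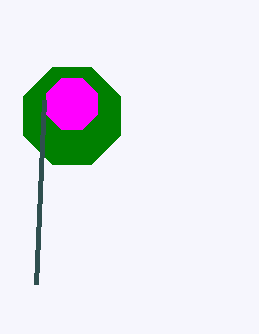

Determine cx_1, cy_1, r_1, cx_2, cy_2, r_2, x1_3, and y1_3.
cx_1 = 72
cy_1 = 116
r_1 = 52
cx_2 = 72
cy_2 = 104
r_2 = 28
x1_3 = 44
y1_3 = 100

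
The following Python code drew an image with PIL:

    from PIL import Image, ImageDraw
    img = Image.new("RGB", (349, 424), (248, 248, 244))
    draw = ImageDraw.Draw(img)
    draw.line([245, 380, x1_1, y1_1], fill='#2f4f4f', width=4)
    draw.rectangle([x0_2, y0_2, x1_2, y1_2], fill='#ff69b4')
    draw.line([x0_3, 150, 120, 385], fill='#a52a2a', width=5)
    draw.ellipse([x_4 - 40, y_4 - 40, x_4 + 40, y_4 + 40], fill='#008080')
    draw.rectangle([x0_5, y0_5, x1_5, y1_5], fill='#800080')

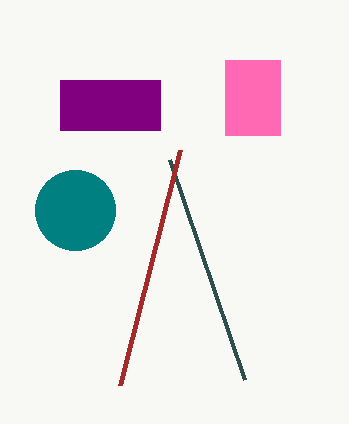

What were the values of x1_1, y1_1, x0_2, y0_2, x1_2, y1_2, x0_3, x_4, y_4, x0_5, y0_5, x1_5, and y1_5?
x1_1 = 170, y1_1 = 160, x0_2 = 225, y0_2 = 60, x1_2 = 280, y1_2 = 135, x0_3 = 180, x_4 = 75, y_4 = 210, x0_5 = 60, y0_5 = 80, x1_5 = 160, y1_5 = 130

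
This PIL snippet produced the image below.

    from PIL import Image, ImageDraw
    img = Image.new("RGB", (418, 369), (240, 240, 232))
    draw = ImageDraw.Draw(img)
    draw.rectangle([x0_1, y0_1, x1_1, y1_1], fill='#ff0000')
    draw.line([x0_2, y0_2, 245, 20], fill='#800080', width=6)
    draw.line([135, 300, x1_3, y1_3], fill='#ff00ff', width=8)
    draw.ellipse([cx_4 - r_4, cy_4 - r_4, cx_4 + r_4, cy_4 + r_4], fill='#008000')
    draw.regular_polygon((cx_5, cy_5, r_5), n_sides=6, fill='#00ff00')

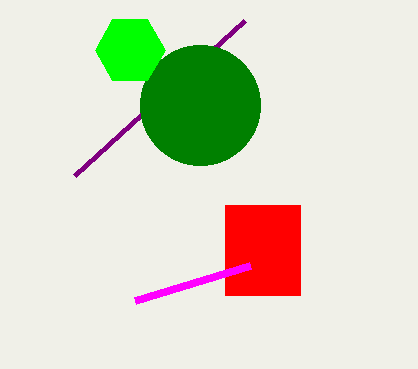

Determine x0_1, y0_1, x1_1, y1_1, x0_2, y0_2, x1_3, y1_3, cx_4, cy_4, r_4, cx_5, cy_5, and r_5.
x0_1 = 225
y0_1 = 205
x1_1 = 300
y1_1 = 295
x0_2 = 75
y0_2 = 175
x1_3 = 250
y1_3 = 265
cx_4 = 200
cy_4 = 105
r_4 = 60
cx_5 = 130
cy_5 = 50
r_5 = 35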